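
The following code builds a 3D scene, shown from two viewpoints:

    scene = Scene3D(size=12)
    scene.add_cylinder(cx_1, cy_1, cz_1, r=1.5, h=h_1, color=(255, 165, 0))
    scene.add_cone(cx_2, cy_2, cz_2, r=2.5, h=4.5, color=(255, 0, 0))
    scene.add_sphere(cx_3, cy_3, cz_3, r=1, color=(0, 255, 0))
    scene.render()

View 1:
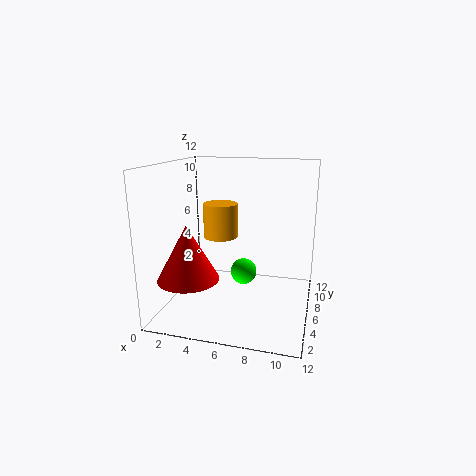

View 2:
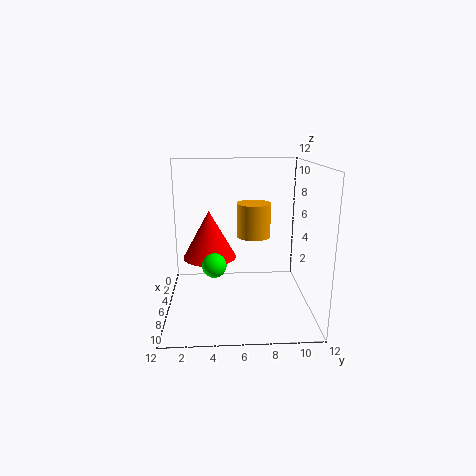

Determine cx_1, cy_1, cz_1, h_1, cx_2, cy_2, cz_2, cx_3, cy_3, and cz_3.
cx_1 = 4, cy_1 = 7.5, cz_1 = 5.5, h_1 = 3, cx_2 = 2.5, cy_2 = 3.5, cz_2 = 3, cx_3 = 7, cy_3 = 4, cz_3 = 4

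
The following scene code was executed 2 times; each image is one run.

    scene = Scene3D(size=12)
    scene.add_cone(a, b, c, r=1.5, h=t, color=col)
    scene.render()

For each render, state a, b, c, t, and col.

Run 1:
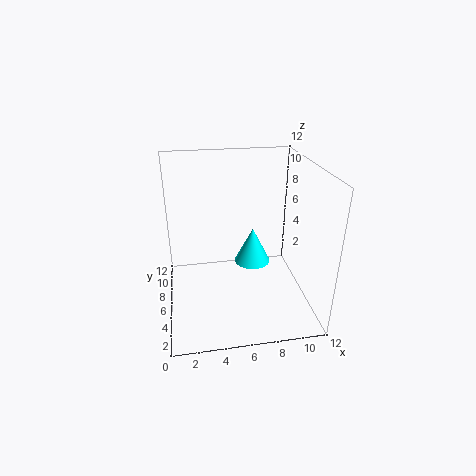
a = 7.25, b = 6, c = 3.75, t = 3, col = 'cyan'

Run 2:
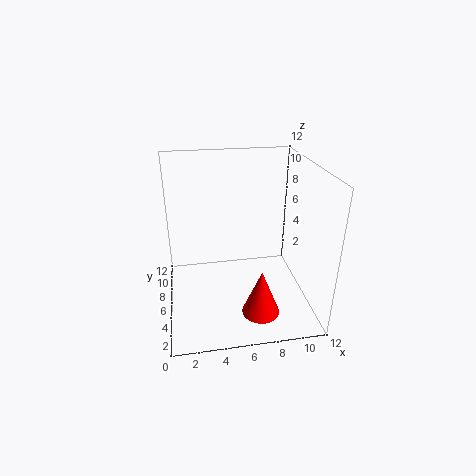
a = 7.25, b = 2.5, c = 1, t = 3.75, col = 'red'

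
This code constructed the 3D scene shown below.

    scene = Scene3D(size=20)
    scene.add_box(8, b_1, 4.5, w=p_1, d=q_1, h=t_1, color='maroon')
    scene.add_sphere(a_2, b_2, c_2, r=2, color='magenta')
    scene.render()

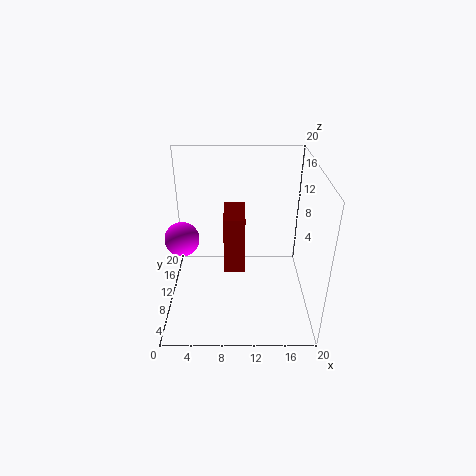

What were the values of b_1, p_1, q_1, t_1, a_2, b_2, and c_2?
b_1 = 9.5; p_1 = 3; q_1 = 6; t_1 = 8.5; a_2 = 3.5; b_2 = 4; c_2 = 13.5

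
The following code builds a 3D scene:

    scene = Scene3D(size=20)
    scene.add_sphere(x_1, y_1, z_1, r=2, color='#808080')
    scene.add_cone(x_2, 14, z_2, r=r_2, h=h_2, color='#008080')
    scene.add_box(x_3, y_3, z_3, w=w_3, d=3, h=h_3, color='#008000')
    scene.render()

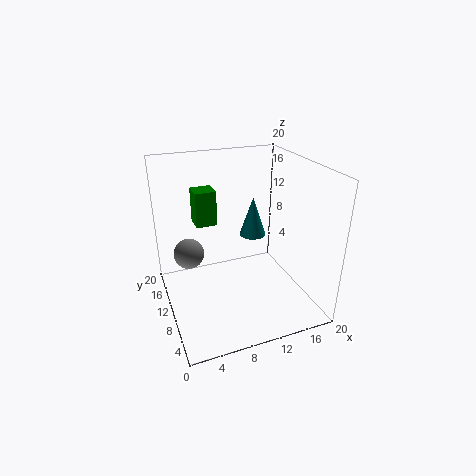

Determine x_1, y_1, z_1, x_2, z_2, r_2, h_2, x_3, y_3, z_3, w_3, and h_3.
x_1 = 3, y_1 = 10, z_1 = 9, x_2 = 14, z_2 = 8, r_2 = 2, h_2 = 6, x_3 = 5, y_3 = 13, z_3 = 11, w_3 = 3, h_3 = 5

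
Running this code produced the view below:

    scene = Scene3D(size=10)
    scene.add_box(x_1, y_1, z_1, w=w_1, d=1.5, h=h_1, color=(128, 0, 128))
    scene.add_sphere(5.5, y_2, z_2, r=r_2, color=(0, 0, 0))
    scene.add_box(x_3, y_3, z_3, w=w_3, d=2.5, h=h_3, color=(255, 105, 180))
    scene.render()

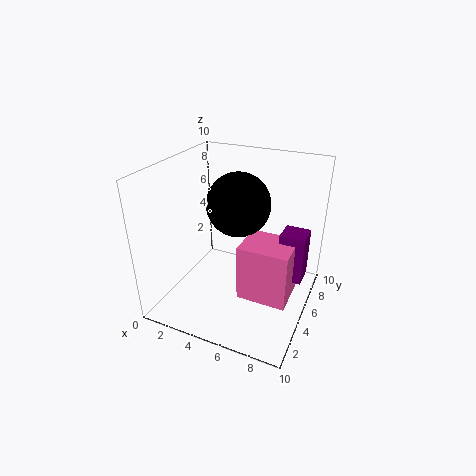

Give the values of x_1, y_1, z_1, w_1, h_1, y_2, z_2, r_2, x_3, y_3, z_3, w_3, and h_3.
x_1 = 8.5; y_1 = 3; z_1 = 4; w_1 = 1.5; h_1 = 3; y_2 = 4; z_2 = 8; r_2 = 2; x_3 = 6.5; y_3 = 1.5; z_3 = 3; w_3 = 3; h_3 = 3.5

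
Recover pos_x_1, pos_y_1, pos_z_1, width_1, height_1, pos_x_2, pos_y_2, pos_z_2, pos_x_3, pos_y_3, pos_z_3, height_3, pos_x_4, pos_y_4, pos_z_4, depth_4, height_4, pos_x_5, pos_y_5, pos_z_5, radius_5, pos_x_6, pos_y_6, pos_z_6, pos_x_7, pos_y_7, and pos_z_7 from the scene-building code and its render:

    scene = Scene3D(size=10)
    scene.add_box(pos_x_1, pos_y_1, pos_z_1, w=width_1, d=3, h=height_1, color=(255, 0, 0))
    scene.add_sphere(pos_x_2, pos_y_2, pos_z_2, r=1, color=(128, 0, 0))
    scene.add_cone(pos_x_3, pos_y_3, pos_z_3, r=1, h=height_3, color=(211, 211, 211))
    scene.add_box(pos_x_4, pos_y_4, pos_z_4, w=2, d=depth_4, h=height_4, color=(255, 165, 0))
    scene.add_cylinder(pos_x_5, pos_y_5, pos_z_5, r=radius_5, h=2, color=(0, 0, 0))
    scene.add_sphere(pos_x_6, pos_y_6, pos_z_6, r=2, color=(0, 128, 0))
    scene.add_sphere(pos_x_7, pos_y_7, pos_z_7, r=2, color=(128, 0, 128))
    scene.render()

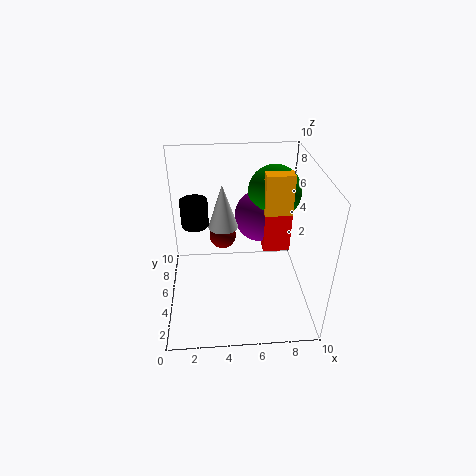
pos_x_1 = 7, pos_y_1 = 6, pos_z_1 = 3, width_1 = 2, height_1 = 3, pos_x_2 = 4, pos_y_2 = 7, pos_z_2 = 4, pos_x_3 = 4, pos_y_3 = 5, pos_z_3 = 6, height_3 = 3, pos_x_4 = 7, pos_y_4 = 6, pos_z_4 = 6, depth_4 = 1, height_4 = 3, pos_x_5 = 2, pos_y_5 = 7, pos_z_5 = 5, radius_5 = 1, pos_x_6 = 8, pos_y_6 = 8, pos_z_6 = 7, pos_x_7 = 7, pos_y_7 = 8, pos_z_7 = 5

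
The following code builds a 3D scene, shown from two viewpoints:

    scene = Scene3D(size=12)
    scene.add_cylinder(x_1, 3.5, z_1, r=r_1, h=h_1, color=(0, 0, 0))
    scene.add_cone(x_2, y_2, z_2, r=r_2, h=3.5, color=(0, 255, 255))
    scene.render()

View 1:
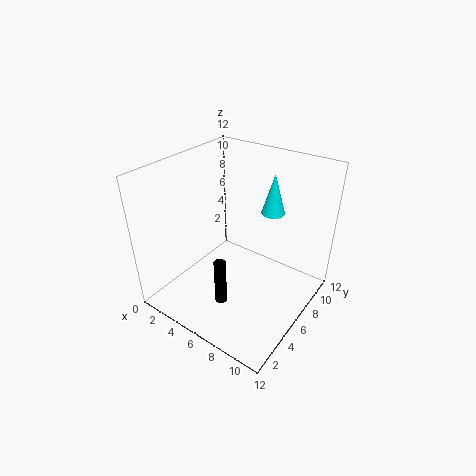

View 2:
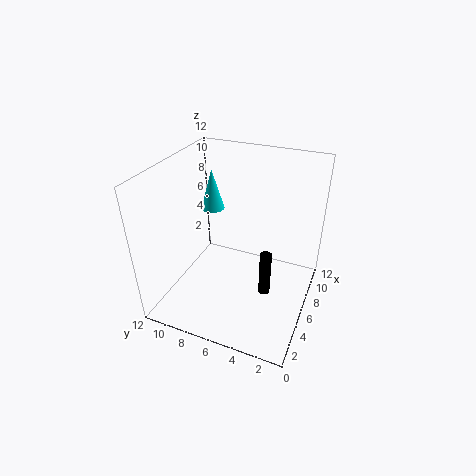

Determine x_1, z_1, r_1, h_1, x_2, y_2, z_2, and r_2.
x_1 = 6
z_1 = 1
r_1 = 0.5
h_1 = 4
x_2 = 7.5
y_2 = 9
z_2 = 7.5
r_2 = 1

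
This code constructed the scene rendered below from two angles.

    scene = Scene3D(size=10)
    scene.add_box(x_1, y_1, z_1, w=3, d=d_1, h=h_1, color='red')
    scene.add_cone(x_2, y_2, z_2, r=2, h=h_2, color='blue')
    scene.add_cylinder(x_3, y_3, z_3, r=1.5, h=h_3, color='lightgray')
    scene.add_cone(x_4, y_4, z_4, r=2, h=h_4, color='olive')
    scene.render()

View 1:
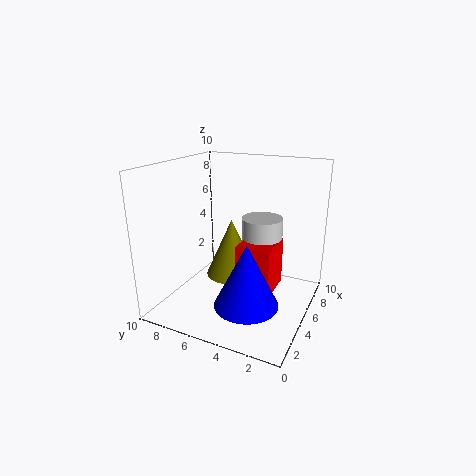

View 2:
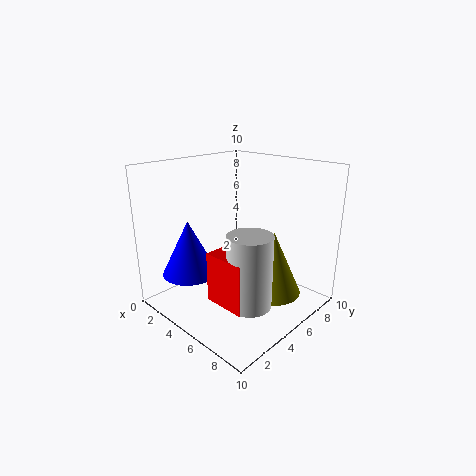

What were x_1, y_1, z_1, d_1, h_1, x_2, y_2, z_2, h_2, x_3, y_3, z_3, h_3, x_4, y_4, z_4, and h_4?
x_1 = 4.5, y_1 = 2.5, z_1 = 1, d_1 = 2.5, h_1 = 3.5, x_2 = 2, y_2 = 3, z_2 = 2, h_2 = 4, x_3 = 7, y_3 = 4, z_3 = 1, h_3 = 5, x_4 = 7, y_4 = 6.5, z_4 = 1, h_4 = 4.5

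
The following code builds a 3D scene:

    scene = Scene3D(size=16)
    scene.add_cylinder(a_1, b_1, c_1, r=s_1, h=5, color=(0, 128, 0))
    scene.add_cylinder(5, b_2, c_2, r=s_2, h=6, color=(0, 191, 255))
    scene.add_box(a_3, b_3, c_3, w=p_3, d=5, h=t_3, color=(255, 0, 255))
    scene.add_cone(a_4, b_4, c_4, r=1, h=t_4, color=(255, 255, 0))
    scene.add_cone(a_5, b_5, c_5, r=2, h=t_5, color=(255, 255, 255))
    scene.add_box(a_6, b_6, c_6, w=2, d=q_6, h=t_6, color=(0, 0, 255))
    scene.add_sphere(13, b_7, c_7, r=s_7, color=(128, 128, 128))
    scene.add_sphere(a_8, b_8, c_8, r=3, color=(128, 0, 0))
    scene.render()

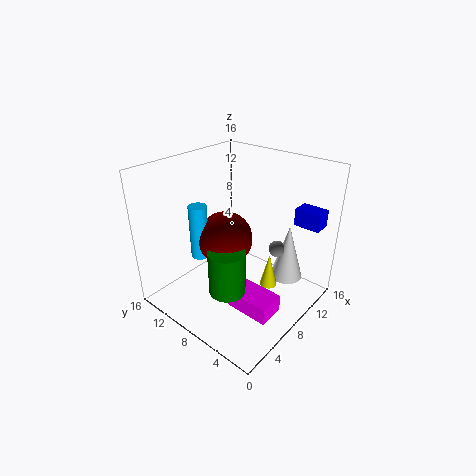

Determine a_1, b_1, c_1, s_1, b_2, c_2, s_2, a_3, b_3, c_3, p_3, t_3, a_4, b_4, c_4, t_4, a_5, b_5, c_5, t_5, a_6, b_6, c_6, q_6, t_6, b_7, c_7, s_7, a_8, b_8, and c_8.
a_1 = 5
b_1 = 7
c_1 = 3
s_1 = 2
b_2 = 11
c_2 = 6
s_2 = 1
a_3 = 5
b_3 = 2
c_3 = 1
p_3 = 3
t_3 = 2
a_4 = 10
b_4 = 5
c_4 = 2
t_4 = 4
a_5 = 14
b_5 = 5
c_5 = 1
t_5 = 7
a_6 = 13
b_6 = 1
c_6 = 9
q_6 = 3
t_6 = 2
b_7 = 6
c_7 = 5
s_7 = 1
a_8 = 7
b_8 = 9
c_8 = 8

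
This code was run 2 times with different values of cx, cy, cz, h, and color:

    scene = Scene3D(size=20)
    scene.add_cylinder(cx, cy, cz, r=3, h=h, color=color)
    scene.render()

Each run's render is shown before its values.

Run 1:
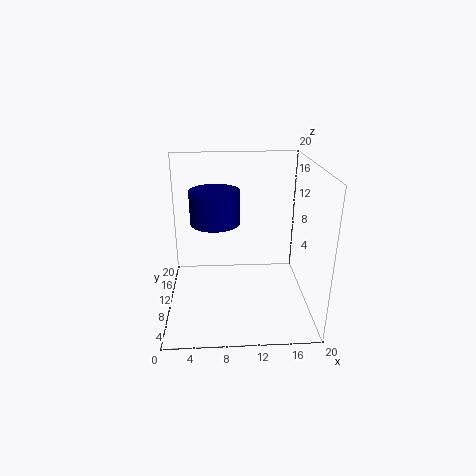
cx = 7; cy = 6; cz = 14; h = 4; color = 'navy'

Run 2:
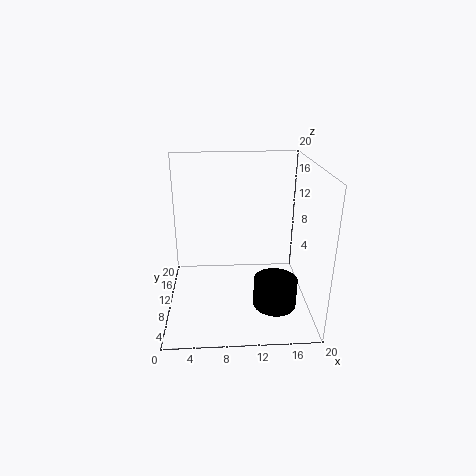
cx = 15; cy = 7; cz = 1; h = 4; color = 'black'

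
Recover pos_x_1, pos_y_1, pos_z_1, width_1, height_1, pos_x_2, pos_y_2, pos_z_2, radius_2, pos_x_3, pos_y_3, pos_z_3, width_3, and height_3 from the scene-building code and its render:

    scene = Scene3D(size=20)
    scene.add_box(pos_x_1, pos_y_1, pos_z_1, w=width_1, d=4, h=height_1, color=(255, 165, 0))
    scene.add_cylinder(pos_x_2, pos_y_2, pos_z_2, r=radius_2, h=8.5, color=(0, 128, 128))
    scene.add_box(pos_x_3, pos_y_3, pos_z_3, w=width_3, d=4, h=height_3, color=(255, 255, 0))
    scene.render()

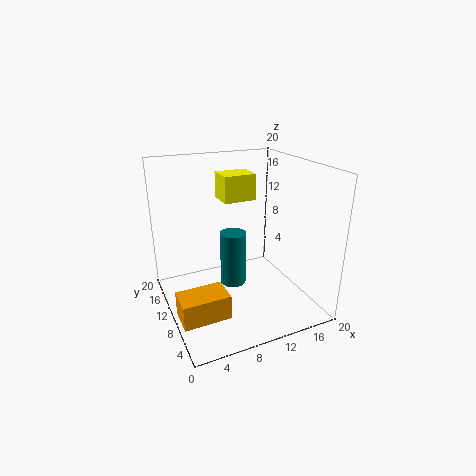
pos_x_1 = 0.5; pos_y_1 = 5.5; pos_z_1 = 0.5; width_1 = 6.5; height_1 = 3.5; pos_x_2 = 11; pos_y_2 = 14; pos_z_2 = 0.5; radius_2 = 2; pos_x_3 = 10; pos_y_3 = 14.5; pos_z_3 = 13.5; width_3 = 5; height_3 = 4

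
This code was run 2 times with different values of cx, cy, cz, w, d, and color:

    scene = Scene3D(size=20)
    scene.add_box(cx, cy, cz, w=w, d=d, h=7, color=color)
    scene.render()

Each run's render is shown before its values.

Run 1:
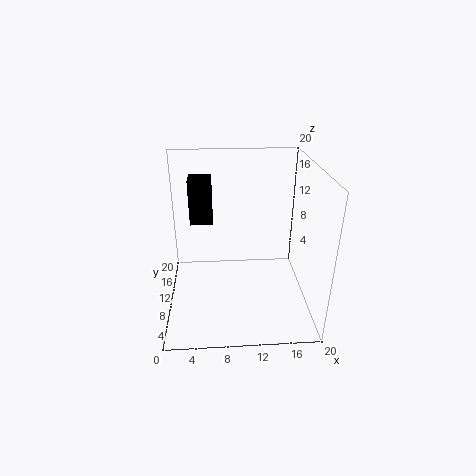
cx = 3, cy = 15.5, cz = 9.5, w = 3.5, d = 3.5, color = 'black'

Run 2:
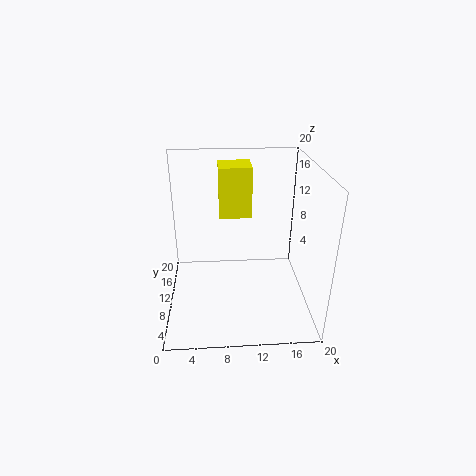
cx = 7.5, cy = 11, cz = 12.5, w = 4.5, d = 4.5, color = 'yellow'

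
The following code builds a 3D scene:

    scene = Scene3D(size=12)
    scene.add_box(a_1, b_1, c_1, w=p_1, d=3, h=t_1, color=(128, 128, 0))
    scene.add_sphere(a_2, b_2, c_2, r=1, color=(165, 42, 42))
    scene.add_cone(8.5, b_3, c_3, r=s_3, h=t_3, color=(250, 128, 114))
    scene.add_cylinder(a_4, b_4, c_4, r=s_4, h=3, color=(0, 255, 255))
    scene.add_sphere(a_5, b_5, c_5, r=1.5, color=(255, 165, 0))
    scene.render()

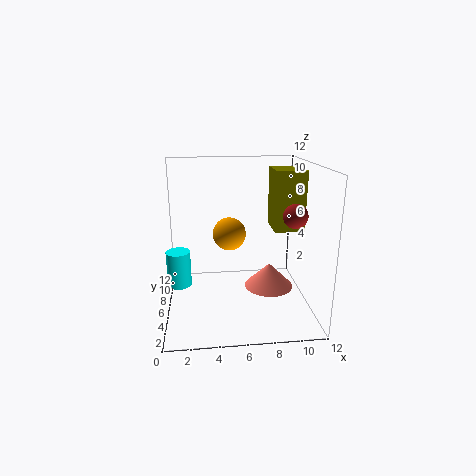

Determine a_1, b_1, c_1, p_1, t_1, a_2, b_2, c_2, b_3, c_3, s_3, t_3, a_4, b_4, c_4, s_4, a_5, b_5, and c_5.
a_1 = 9
b_1 = 5.5
c_1 = 6.5
p_1 = 2.5
t_1 = 5
a_2 = 10.5
b_2 = 5
c_2 = 8
b_3 = 5
c_3 = 2
s_3 = 2
t_3 = 2
a_4 = 1
b_4 = 6
c_4 = 2
s_4 = 1
a_5 = 5.5
b_5 = 8.5
c_5 = 5.5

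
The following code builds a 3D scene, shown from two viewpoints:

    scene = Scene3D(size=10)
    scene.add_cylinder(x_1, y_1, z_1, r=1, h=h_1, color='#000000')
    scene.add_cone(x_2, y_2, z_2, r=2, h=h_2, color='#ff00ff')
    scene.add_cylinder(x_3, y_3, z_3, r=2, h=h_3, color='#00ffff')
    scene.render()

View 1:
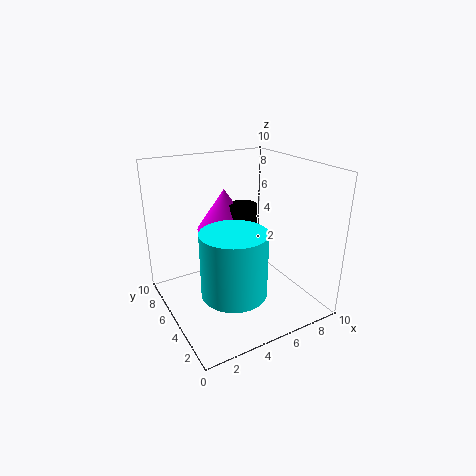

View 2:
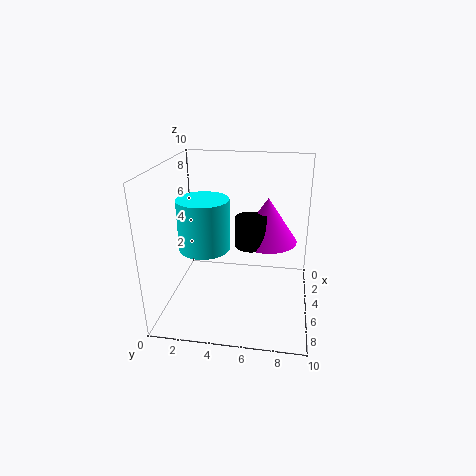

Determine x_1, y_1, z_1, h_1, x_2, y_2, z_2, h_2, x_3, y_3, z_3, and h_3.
x_1 = 6; y_1 = 6; z_1 = 5; h_1 = 2; x_2 = 5; y_2 = 7; z_2 = 5; h_2 = 3; x_3 = 3; y_3 = 2; z_3 = 3; h_3 = 4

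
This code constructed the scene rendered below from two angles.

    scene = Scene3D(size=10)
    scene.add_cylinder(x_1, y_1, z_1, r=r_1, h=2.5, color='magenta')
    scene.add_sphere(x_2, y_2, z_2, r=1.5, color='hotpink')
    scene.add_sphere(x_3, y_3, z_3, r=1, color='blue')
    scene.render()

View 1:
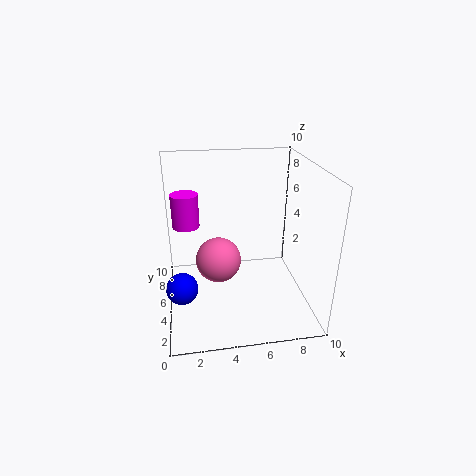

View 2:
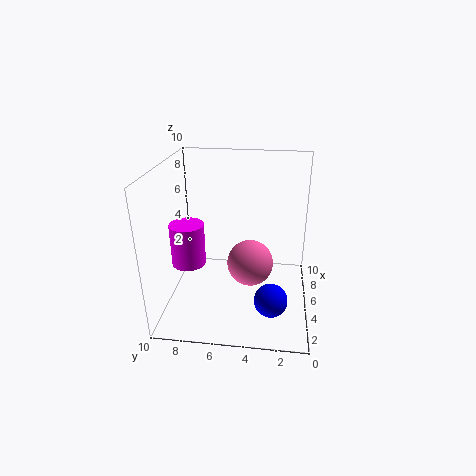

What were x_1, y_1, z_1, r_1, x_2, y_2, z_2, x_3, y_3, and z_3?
x_1 = 1.5, y_1 = 7.5, z_1 = 5, r_1 = 1, x_2 = 3.5, y_2 = 4, z_2 = 4, x_3 = 1, y_3 = 2.5, z_3 = 3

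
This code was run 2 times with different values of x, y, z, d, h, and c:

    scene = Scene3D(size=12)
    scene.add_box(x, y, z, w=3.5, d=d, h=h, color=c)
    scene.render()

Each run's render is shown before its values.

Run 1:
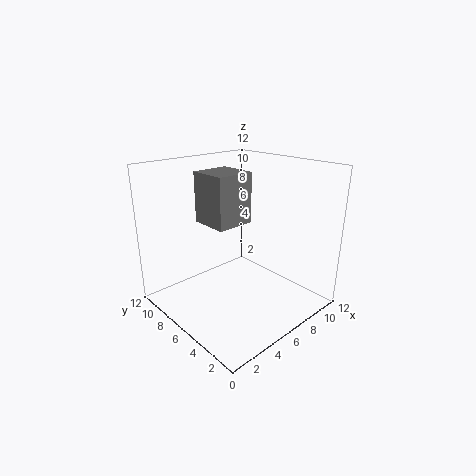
x = 5, y = 7, z = 6.5, d = 3.5, h = 4.5, c = 'gray'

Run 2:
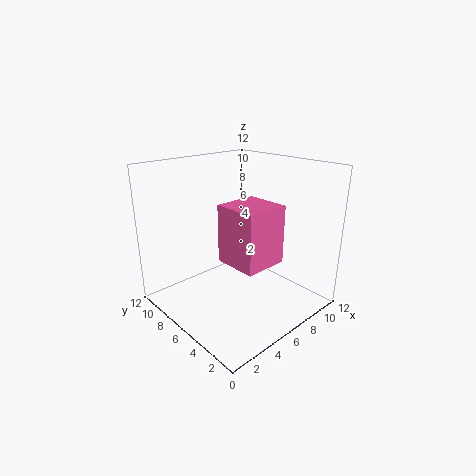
x = 3.5, y = 2, z = 5, d = 3.5, h = 4.5, c = 'hotpink'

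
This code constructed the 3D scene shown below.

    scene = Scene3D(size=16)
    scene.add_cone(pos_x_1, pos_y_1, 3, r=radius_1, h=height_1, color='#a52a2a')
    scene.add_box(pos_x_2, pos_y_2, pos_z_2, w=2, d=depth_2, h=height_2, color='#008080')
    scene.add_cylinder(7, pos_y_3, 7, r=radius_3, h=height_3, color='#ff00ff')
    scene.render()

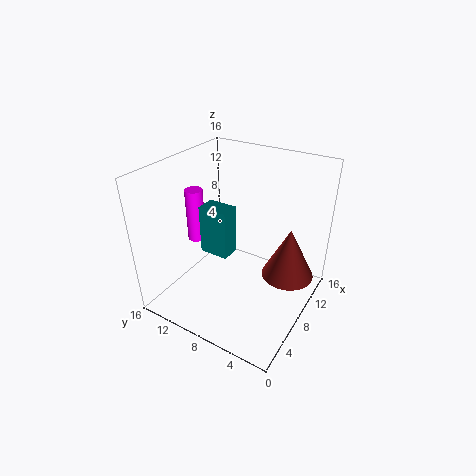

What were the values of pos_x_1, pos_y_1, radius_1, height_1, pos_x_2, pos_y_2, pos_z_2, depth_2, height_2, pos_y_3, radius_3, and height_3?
pos_x_1 = 11, pos_y_1 = 3, radius_1 = 3, height_1 = 6, pos_x_2 = 4, pos_y_2 = 7, pos_z_2 = 8, depth_2 = 3, height_2 = 5, pos_y_3 = 13, radius_3 = 1, height_3 = 6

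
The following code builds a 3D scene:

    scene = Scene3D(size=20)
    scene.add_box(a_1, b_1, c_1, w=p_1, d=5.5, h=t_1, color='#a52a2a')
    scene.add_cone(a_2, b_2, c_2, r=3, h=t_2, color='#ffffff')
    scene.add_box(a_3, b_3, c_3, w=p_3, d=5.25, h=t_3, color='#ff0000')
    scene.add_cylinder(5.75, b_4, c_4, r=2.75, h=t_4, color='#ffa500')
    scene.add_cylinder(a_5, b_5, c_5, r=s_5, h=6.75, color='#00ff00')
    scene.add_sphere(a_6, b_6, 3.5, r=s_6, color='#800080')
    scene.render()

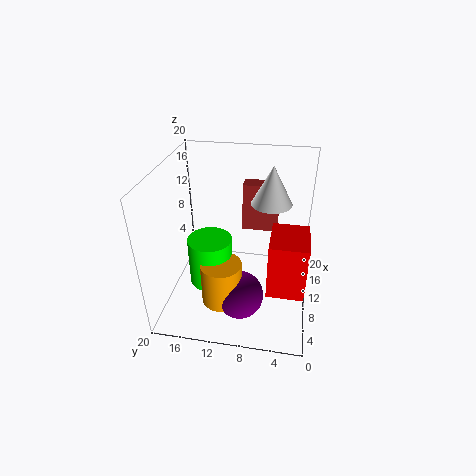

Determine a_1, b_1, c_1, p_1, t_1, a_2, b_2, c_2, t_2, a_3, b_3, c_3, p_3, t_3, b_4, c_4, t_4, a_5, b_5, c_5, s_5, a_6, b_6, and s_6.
a_1 = 16.5
b_1 = 5
c_1 = 7.5
p_1 = 2.5
t_1 = 7.5
a_2 = 15.25
b_2 = 6
c_2 = 13
t_2 = 5.75
a_3 = 6.75
b_3 = 0.25
c_3 = 2.75
p_3 = 6.5
t_3 = 8.25
b_4 = 11.5
c_4 = 2.5
t_4 = 6
a_5 = 8
b_5 = 13.5
c_5 = 4
s_5 = 3
a_6 = 5.75
b_6 = 9
s_6 = 3.25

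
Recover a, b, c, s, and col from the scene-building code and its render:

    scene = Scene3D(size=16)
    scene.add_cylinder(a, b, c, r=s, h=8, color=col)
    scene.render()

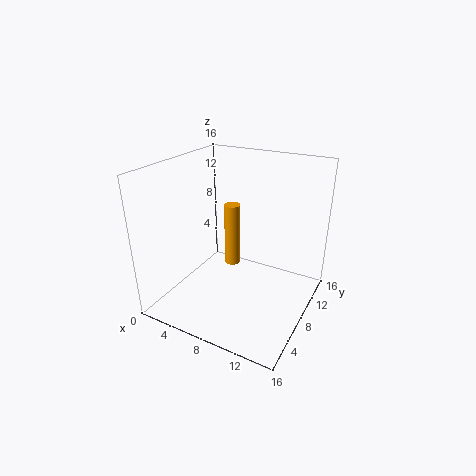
a = 5, b = 12, c = 2, s = 1, col = 'orange'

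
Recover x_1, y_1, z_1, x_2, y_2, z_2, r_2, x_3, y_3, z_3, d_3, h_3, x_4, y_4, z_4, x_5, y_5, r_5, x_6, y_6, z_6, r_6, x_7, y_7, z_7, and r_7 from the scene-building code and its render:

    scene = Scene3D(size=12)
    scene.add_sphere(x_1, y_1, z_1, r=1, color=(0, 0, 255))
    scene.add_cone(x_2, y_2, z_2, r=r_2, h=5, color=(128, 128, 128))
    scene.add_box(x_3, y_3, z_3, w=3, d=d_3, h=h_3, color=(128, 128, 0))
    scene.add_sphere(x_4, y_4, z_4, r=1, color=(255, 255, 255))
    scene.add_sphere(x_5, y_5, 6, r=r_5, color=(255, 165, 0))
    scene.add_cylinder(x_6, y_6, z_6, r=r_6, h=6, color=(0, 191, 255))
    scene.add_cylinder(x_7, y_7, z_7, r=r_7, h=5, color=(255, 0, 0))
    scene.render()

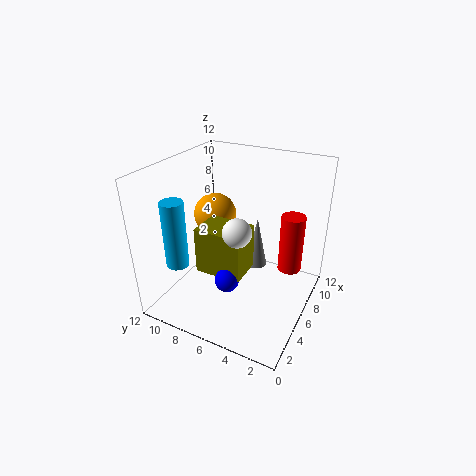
x_1 = 4, y_1 = 6, z_1 = 3, x_2 = 10, y_2 = 6, z_2 = 1, r_2 = 1, x_3 = 4, y_3 = 5, z_3 = 3, d_3 = 4, h_3 = 4, x_4 = 2, y_4 = 4, z_4 = 9, x_5 = 9, y_5 = 10, r_5 = 2, x_6 = 4, y_6 = 11, z_6 = 3, r_6 = 1, x_7 = 8, y_7 = 2, z_7 = 3, r_7 = 1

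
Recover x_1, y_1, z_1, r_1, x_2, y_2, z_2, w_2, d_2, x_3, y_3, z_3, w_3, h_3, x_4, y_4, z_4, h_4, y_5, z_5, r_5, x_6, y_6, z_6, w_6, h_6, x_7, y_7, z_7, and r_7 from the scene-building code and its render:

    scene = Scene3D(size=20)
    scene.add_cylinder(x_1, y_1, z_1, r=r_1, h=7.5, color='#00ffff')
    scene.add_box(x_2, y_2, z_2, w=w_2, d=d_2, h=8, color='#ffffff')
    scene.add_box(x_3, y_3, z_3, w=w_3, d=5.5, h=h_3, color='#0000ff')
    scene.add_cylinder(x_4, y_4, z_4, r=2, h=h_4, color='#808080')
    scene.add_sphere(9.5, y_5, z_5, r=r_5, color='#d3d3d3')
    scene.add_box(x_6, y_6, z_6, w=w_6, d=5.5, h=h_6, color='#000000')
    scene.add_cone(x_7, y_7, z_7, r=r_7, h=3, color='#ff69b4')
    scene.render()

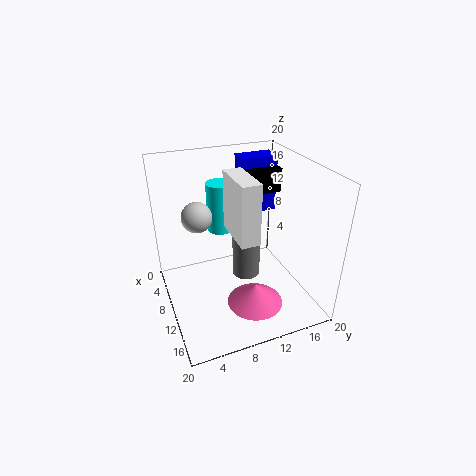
x_1 = 4; y_1 = 9.5; z_1 = 8.5; r_1 = 2; x_2 = 8.5; y_2 = 8.5; z_2 = 11.5; w_2 = 6.5; d_2 = 2.5; x_3 = 2.5; y_3 = 12.5; z_3 = 11; w_3 = 3; h_3 = 8.5; x_4 = 9.5; y_4 = 11.5; z_4 = 3.5; h_4 = 10; y_5 = 4.5; z_5 = 14; r_5 = 2; x_6 = 4.5; y_6 = 12.5; z_6 = 14.5; w_6 = 2.5; h_6 = 3.5; x_7 = 13; y_7 = 11.5; z_7 = 0.5; r_7 = 4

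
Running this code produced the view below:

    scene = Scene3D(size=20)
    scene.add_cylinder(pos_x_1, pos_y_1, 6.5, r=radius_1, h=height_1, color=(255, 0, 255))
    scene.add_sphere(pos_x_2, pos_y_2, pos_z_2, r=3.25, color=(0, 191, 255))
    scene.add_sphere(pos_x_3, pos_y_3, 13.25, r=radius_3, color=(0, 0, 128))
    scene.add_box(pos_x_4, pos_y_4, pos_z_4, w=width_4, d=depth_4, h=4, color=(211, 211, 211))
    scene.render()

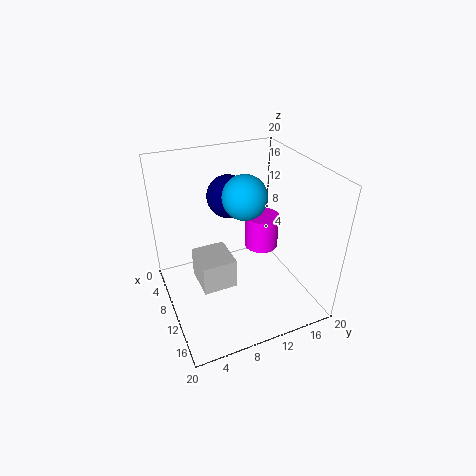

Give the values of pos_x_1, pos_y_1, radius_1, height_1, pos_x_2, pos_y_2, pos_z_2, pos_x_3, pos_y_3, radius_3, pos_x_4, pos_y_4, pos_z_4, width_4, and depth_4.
pos_x_1 = 8; pos_y_1 = 14.75; radius_1 = 2.5; height_1 = 5; pos_x_2 = 7.25; pos_y_2 = 12.25; pos_z_2 = 14.5; pos_x_3 = 3.5; pos_y_3 = 11.25; radius_3 = 3.25; pos_x_4 = 9.25; pos_y_4 = 3.5; pos_z_4 = 5.5; width_4 = 5; depth_4 = 4.5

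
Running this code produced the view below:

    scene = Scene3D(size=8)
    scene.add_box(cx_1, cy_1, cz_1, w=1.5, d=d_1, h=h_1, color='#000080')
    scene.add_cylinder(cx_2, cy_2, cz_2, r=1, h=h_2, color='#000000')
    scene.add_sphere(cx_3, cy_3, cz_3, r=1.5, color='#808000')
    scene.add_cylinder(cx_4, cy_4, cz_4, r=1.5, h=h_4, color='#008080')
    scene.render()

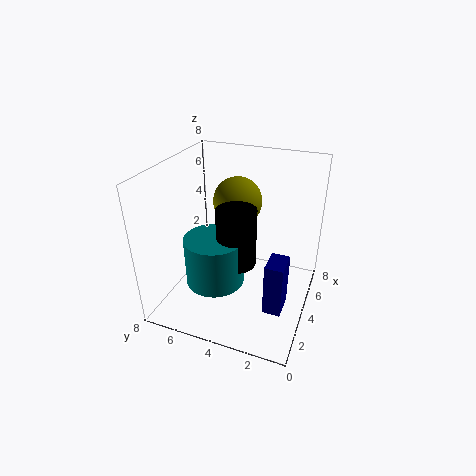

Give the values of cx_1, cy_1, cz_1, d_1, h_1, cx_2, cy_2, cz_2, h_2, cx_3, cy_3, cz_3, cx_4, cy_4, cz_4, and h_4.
cx_1 = 2.5; cy_1 = 1; cz_1 = 0.5; d_1 = 1; h_1 = 3; cx_2 = 2.5; cy_2 = 3.5; cz_2 = 3.5; h_2 = 3; cx_3 = 6.5; cy_3 = 5; cz_3 = 5; cx_4 = 2; cy_4 = 4.5; cz_4 = 2.5; h_4 = 2.5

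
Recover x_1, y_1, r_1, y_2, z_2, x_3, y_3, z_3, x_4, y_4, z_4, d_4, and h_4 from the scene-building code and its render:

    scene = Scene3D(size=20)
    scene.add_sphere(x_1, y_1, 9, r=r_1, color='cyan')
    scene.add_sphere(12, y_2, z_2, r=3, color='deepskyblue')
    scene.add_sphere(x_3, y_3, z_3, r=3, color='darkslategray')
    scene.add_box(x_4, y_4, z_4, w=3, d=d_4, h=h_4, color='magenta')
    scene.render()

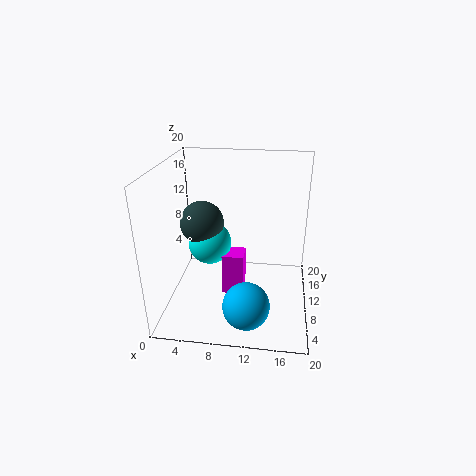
x_1 = 6
y_1 = 10
r_1 = 3
y_2 = 3
z_2 = 4
x_3 = 5
y_3 = 10
z_3 = 12
x_4 = 8
y_4 = 8
z_4 = 2
d_4 = 3
h_4 = 6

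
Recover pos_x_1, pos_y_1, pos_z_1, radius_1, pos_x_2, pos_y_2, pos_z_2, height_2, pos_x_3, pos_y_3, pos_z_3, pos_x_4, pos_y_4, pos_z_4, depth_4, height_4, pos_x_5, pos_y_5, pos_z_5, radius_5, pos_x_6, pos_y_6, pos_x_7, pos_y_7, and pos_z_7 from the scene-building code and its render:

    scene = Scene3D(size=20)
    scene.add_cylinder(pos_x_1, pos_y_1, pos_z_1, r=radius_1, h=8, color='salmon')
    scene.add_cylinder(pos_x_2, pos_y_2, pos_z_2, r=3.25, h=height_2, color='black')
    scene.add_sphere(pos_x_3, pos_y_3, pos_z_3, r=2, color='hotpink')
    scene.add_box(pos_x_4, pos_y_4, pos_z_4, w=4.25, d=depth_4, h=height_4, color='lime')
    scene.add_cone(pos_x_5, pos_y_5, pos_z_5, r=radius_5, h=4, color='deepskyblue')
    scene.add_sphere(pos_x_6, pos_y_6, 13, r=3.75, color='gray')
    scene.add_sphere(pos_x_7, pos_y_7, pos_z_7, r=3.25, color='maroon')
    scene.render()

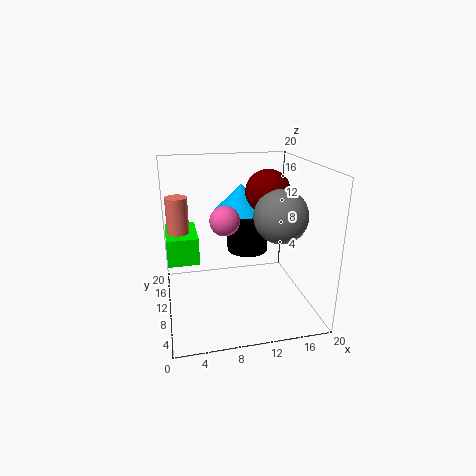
pos_x_1 = 2, pos_y_1 = 12, pos_z_1 = 7.75, radius_1 = 1.5, pos_x_2 = 13, pos_y_2 = 16.25, pos_z_2 = 5.25, height_2 = 4.25, pos_x_3 = 8, pos_y_3 = 9, pos_z_3 = 13, pos_x_4 = 0.25, pos_y_4 = 9, pos_z_4 = 7, depth_4 = 6.75, height_4 = 3.75, pos_x_5 = 11.5, pos_y_5 = 14.5, pos_z_5 = 12.5, radius_5 = 4, pos_x_6 = 15.75, pos_y_6 = 9, pos_x_7 = 15, pos_y_7 = 12.75, pos_z_7 = 15.5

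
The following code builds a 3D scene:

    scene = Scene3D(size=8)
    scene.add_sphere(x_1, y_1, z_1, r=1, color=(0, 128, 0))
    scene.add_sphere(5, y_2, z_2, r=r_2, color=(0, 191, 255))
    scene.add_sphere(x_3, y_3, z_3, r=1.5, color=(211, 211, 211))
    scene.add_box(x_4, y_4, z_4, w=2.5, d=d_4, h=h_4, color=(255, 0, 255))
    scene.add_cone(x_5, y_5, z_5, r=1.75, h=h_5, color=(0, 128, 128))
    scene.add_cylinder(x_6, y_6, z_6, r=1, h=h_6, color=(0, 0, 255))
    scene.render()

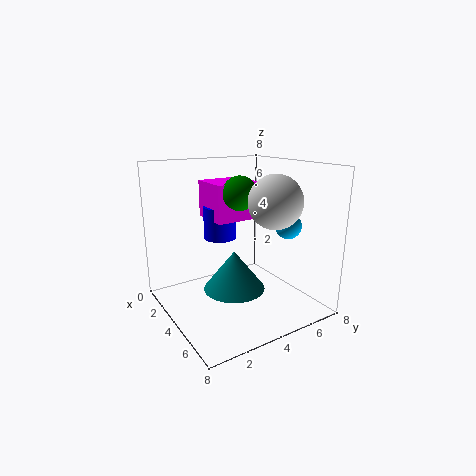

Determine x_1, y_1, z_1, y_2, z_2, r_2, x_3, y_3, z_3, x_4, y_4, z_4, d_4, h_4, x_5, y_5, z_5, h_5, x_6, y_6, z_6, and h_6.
x_1 = 3, y_1 = 4.75, z_1 = 6.25, y_2 = 6.75, z_2 = 4.5, r_2 = 0.75, x_3 = 5, y_3 = 5.75, z_3 = 6, x_4 = 0.25, y_4 = 3.5, z_4 = 4.5, d_4 = 2.75, h_4 = 2.25, x_5 = 4, y_5 = 3.75, z_5 = 1, h_5 = 2.25, x_6 = 1.5, y_6 = 4.25, z_6 = 3.25, h_6 = 2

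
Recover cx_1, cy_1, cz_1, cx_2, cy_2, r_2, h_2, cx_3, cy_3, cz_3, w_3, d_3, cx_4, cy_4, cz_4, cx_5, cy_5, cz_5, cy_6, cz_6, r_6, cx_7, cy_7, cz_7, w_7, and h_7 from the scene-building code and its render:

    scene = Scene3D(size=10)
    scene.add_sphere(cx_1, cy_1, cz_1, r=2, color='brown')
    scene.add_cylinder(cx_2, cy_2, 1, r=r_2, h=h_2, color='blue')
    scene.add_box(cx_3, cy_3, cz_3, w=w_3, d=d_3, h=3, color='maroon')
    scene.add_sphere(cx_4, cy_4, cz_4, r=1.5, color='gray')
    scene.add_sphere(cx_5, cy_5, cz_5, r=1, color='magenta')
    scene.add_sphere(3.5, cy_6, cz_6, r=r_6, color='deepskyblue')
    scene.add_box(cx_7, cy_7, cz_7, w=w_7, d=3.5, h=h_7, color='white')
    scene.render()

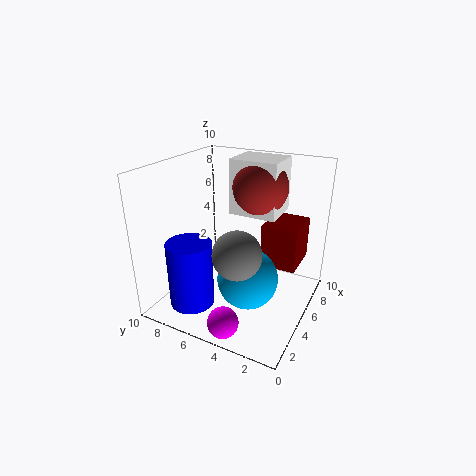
cx_1 = 7.5; cy_1 = 4.5; cz_1 = 8; cx_2 = 2; cy_2 = 7; r_2 = 1.5; h_2 = 4.5; cx_3 = 5.5; cy_3 = 1; cz_3 = 3; w_3 = 3; d_3 = 2.5; cx_4 = 2; cy_4 = 3.5; cz_4 = 5.5; cx_5 = 1; cy_5 = 4; cz_5 = 1; cy_6 = 3.5; cz_6 = 3; r_6 = 2; cx_7 = 6.5; cy_7 = 3; cz_7 = 6; w_7 = 3; h_7 = 4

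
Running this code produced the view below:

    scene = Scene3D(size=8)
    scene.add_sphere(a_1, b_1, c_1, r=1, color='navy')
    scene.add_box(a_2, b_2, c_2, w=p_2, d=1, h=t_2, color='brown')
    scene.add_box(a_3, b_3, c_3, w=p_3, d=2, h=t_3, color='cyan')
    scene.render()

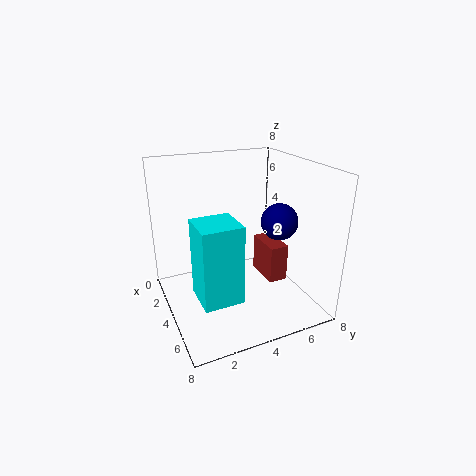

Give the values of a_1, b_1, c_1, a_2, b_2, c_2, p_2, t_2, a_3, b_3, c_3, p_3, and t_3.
a_1 = 5
b_1 = 6
c_1 = 5
a_2 = 4
b_2 = 5
c_2 = 2
p_2 = 2
t_2 = 2
a_3 = 5
b_3 = 1
c_3 = 2
p_3 = 2
t_3 = 4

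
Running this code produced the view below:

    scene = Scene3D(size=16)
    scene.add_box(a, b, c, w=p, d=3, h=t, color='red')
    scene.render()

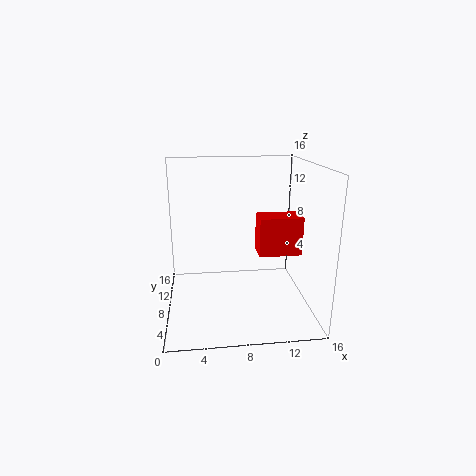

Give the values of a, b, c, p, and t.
a = 10.5; b = 8; c = 5.5; p = 5; t = 4.5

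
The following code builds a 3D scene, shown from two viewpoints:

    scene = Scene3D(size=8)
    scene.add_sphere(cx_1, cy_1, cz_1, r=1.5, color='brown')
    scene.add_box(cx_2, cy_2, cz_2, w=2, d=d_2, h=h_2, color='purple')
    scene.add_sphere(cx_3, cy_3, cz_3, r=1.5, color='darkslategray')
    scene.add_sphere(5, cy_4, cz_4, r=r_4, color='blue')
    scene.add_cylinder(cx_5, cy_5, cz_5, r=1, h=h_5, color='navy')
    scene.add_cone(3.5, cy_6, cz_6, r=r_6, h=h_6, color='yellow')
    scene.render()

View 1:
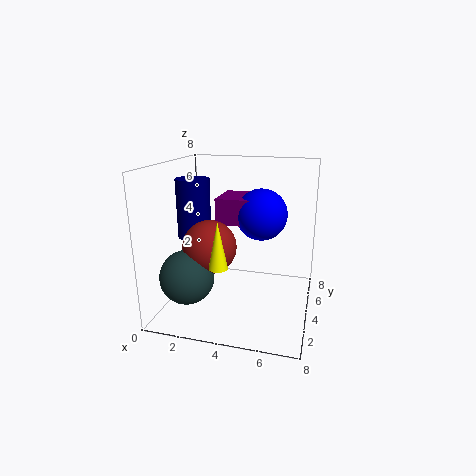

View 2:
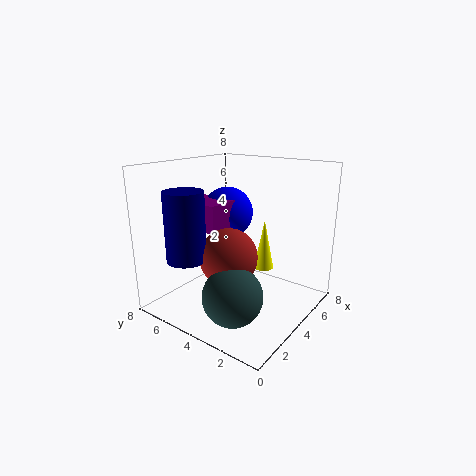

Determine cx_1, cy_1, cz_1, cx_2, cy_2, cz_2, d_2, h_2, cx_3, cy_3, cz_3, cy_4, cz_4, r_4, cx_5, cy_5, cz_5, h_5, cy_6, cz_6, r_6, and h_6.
cx_1 = 2.5, cy_1 = 3.5, cz_1 = 3.5, cx_2 = 2.5, cy_2 = 4.5, cz_2 = 4.5, d_2 = 2.5, h_2 = 1.5, cx_3 = 1.5, cy_3 = 2.5, cz_3 = 2, cy_4 = 5.5, cz_4 = 5, r_4 = 1.5, cx_5 = 1, cy_5 = 5, cz_5 = 3.5, h_5 = 3.5, cy_6 = 2, cz_6 = 3, r_6 = 0.5, h_6 = 2.5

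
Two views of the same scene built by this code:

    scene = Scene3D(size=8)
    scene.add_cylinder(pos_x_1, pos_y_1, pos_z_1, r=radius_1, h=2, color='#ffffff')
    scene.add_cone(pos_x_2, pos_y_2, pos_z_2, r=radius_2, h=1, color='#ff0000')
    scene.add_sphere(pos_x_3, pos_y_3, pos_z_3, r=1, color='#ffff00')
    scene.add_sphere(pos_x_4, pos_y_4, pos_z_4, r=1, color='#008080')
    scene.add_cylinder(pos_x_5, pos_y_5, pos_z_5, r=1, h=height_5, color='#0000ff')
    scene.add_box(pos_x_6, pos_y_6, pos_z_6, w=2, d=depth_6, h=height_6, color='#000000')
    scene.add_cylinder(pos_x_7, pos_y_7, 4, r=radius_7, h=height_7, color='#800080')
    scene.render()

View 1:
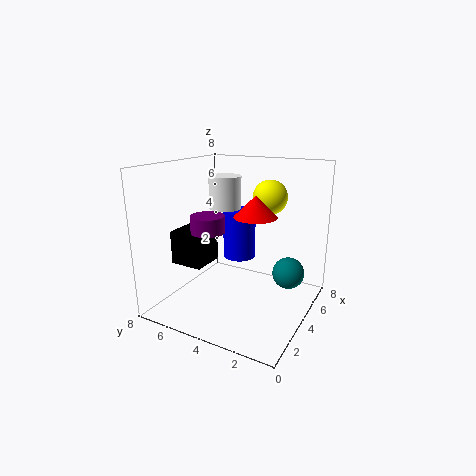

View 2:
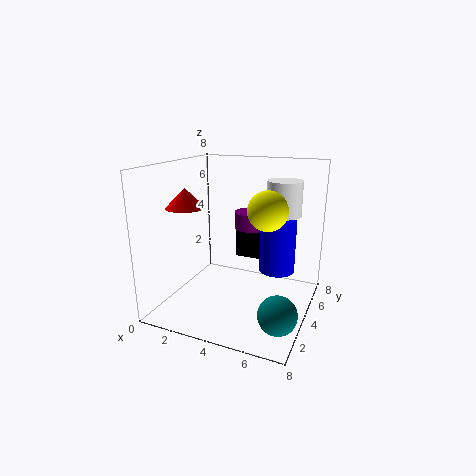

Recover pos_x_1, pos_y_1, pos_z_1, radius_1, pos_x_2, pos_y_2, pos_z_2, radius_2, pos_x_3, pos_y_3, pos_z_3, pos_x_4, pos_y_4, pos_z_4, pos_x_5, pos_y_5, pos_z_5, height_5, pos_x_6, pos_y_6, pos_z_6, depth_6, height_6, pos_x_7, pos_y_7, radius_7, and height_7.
pos_x_1 = 6, pos_y_1 = 6, pos_z_1 = 5, radius_1 = 1, pos_x_2 = 2, pos_y_2 = 2, pos_z_2 = 6, radius_2 = 1, pos_x_3 = 6, pos_y_3 = 3, pos_z_3 = 6, pos_x_4 = 7, pos_y_4 = 2, pos_z_4 = 1, pos_x_5 = 6, pos_y_5 = 5, pos_z_5 = 2, height_5 = 3, pos_x_6 = 3, pos_y_6 = 6, pos_z_6 = 2, depth_6 = 2, height_6 = 2, pos_x_7 = 4, pos_y_7 = 6, radius_7 = 1, height_7 = 1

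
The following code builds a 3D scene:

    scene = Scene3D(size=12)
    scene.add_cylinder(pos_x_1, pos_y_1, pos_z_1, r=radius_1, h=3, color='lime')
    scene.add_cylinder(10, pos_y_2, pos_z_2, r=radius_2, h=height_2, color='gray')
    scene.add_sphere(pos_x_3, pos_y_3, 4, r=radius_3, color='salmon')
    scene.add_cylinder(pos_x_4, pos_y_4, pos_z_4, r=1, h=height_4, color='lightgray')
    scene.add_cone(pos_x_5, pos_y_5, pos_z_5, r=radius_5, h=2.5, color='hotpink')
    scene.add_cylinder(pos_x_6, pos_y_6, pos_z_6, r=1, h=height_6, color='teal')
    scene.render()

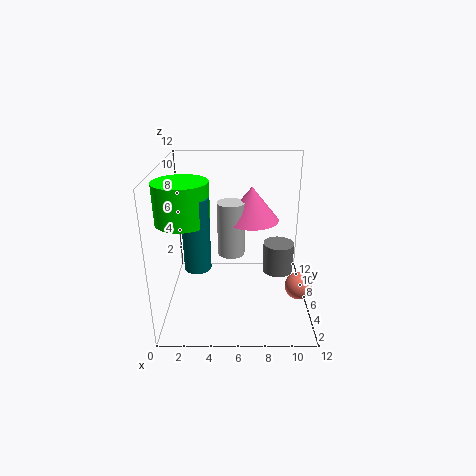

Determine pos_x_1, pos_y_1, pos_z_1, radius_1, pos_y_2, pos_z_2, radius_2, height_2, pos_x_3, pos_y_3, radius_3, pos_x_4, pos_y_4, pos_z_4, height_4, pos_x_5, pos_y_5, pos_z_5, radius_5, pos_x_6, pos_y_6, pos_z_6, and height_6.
pos_x_1 = 2; pos_y_1 = 3.5; pos_z_1 = 8.5; radius_1 = 2; pos_y_2 = 10; pos_z_2 = 0.5; radius_2 = 1.5; height_2 = 3; pos_x_3 = 10.5; pos_y_3 = 2; radius_3 = 1; pos_x_4 = 5.5; pos_y_4 = 3.5; pos_z_4 = 6; height_4 = 4; pos_x_5 = 7; pos_y_5 = 4; pos_z_5 = 8.5; radius_5 = 2; pos_x_6 = 3; pos_y_6 = 3; pos_z_6 = 5; height_6 = 5.5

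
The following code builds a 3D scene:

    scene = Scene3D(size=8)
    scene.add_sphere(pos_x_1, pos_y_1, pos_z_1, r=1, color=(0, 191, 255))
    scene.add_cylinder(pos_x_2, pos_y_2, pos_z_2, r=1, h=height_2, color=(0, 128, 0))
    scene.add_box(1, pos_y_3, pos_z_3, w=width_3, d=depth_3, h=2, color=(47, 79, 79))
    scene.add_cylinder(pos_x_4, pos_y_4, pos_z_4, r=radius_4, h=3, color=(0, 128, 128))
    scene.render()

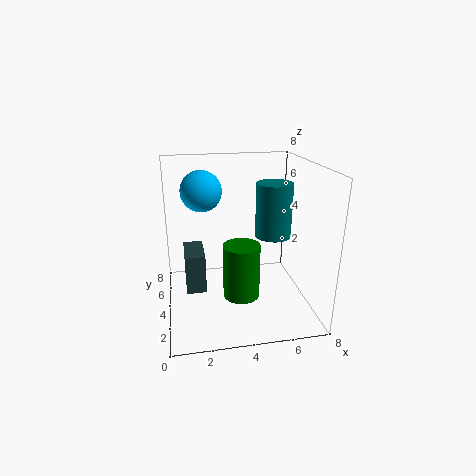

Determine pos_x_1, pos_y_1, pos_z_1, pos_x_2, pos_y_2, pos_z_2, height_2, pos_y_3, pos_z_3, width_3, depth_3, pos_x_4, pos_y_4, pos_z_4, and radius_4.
pos_x_1 = 2, pos_y_1 = 3, pos_z_1 = 7, pos_x_2 = 4, pos_y_2 = 3, pos_z_2 = 1, height_2 = 3, pos_y_3 = 2, pos_z_3 = 2, width_3 = 1, depth_3 = 2, pos_x_4 = 6, pos_y_4 = 4, pos_z_4 = 4, radius_4 = 1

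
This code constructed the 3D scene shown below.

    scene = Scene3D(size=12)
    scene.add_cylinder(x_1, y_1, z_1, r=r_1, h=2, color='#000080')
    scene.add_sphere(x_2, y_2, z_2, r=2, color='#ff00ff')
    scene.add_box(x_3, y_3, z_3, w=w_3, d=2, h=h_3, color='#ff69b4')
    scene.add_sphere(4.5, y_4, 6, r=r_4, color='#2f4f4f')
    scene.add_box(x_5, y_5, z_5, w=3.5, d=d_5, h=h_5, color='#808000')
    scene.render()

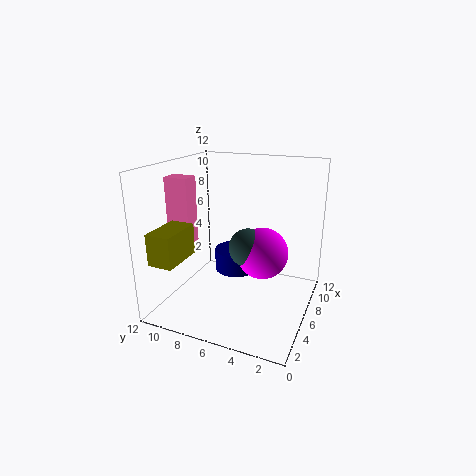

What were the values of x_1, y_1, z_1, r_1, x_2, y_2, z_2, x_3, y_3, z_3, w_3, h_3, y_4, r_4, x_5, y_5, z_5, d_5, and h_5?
x_1 = 9, y_1 = 7.5, z_1 = 1.5, r_1 = 2, x_2 = 5, y_2 = 3.5, z_2 = 5.5, x_3 = 4, y_3 = 9.5, z_3 = 5.5, w_3 = 1.5, h_3 = 5.5, y_4 = 4.5, r_4 = 1.5, x_5 = 0.5, y_5 = 9, z_5 = 5, d_5 = 2, h_5 = 2.5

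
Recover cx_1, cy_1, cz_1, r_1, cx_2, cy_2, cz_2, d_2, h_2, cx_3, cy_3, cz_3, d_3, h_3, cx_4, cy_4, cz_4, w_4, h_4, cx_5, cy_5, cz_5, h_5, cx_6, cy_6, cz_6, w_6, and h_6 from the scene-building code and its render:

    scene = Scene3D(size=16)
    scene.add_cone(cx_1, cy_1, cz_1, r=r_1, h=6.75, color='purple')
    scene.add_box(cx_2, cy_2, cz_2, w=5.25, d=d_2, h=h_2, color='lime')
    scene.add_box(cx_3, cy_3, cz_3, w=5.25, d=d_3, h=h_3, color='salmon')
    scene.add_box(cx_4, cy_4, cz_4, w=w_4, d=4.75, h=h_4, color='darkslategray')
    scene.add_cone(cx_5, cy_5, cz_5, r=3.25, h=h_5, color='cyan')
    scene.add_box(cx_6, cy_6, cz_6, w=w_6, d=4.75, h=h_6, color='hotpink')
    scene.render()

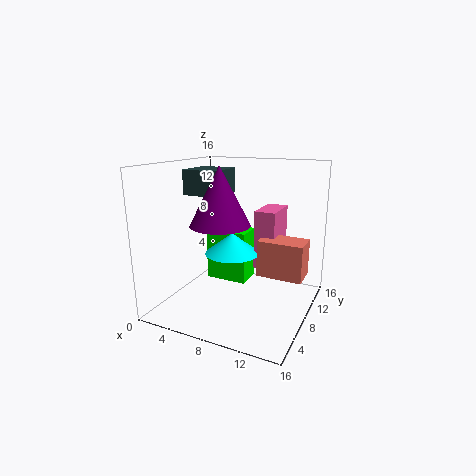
cx_1 = 5.5, cy_1 = 8.5, cz_1 = 9, r_1 = 3.5, cx_2 = 2.25, cy_2 = 10.75, cz_2 = 1, d_2 = 3.25, h_2 = 6.5, cx_3 = 9.75, cy_3 = 9.25, cz_3 = 3.25, d_3 = 3.25, h_3 = 4.25, cx_4 = 0.25, cy_4 = 9, cz_4 = 12, w_4 = 4.5, h_4 = 3, cx_5 = 6.25, cy_5 = 10, cz_5 = 5.25, h_5 = 2.5, cx_6 = 8.75, cy_6 = 10.75, cz_6 = 3.5, w_6 = 2.5, h_6 = 7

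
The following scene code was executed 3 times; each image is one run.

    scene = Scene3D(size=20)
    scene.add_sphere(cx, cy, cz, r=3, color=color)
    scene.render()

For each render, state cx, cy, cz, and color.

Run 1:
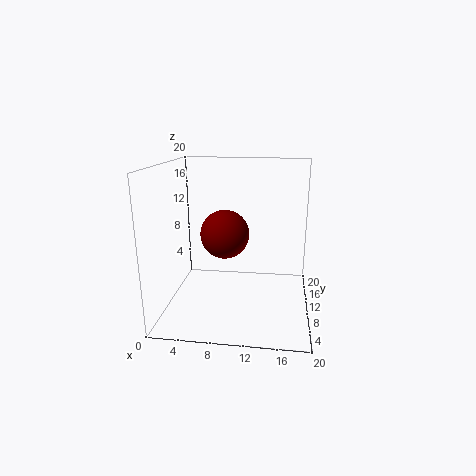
cx = 9
cy = 5.5
cz = 12
color = 'maroon'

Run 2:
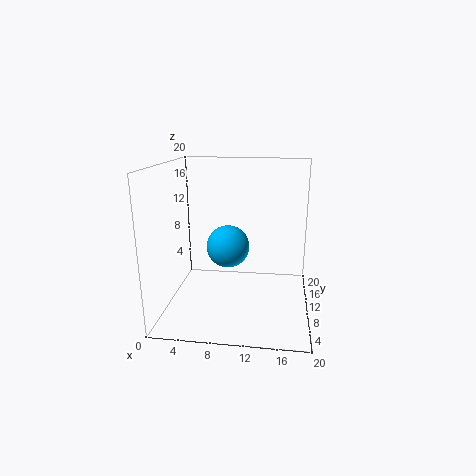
cx = 8.5
cy = 10.5
cz = 8.5
color = 'deepskyblue'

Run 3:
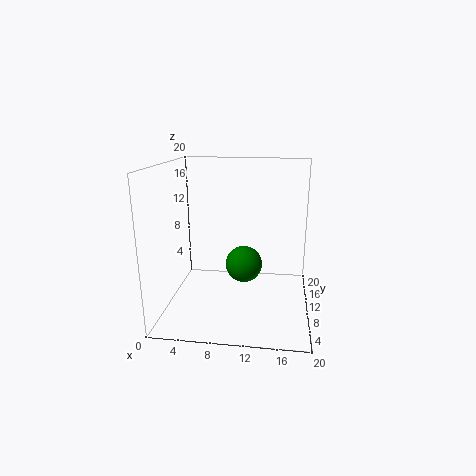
cx = 10
cy = 17
cz = 3
color = 'green'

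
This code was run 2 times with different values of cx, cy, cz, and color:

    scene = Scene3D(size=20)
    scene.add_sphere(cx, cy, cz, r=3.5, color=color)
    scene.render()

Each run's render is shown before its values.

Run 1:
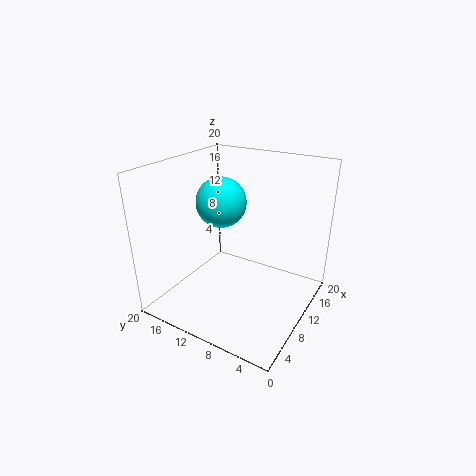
cx = 10.5; cy = 13; cz = 14.5; color = 'cyan'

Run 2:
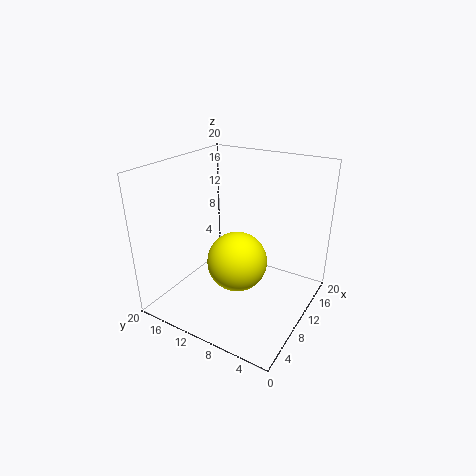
cx = 4; cy = 6.5; cz = 10.5; color = 'yellow'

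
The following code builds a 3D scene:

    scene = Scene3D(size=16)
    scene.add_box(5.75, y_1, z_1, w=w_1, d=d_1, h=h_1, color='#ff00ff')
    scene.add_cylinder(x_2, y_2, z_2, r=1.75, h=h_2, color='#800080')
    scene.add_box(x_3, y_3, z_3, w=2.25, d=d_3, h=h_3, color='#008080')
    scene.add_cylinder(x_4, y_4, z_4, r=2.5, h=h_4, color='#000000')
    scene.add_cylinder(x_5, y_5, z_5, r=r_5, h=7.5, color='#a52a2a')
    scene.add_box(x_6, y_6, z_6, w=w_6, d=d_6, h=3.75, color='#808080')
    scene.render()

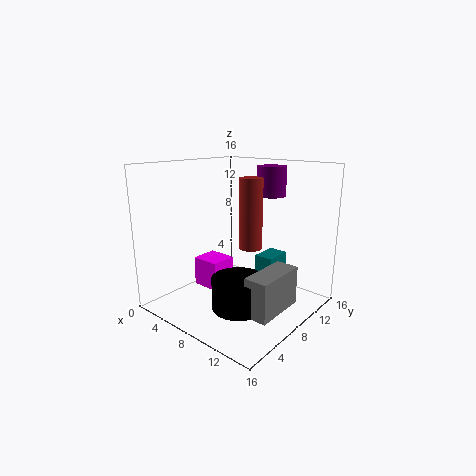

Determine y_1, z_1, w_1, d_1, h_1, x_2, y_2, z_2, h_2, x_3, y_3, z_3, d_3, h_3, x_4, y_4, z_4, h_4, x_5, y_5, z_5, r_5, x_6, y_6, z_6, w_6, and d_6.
y_1 = 3.5, z_1 = 3.5, w_1 = 3, d_1 = 2.75, h_1 = 3, x_2 = 8.5, y_2 = 13.5, z_2 = 12, h_2 = 3.5, x_3 = 8.75, y_3 = 10.25, z_3 = 2.5, d_3 = 3.25, h_3 = 3, x_4 = 12.25, y_4 = 3, z_4 = 3.25, h_4 = 3, x_5 = 9.75, y_5 = 8, z_5 = 7.25, r_5 = 1.25, x_6 = 13.75, y_6 = 2, z_6 = 3.25, w_6 = 2.25, d_6 = 5.25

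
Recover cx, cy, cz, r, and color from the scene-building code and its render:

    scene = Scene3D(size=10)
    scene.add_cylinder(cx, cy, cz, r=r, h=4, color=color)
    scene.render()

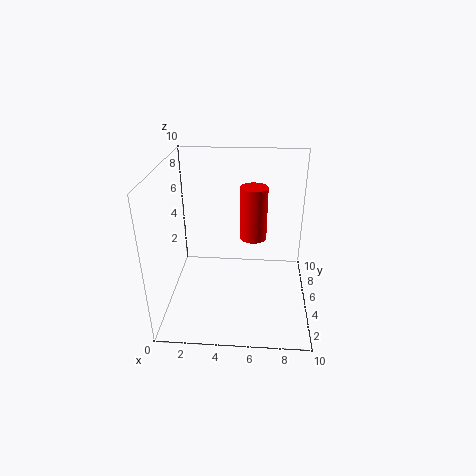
cx = 6; cy = 7; cz = 4; r = 1; color = 'red'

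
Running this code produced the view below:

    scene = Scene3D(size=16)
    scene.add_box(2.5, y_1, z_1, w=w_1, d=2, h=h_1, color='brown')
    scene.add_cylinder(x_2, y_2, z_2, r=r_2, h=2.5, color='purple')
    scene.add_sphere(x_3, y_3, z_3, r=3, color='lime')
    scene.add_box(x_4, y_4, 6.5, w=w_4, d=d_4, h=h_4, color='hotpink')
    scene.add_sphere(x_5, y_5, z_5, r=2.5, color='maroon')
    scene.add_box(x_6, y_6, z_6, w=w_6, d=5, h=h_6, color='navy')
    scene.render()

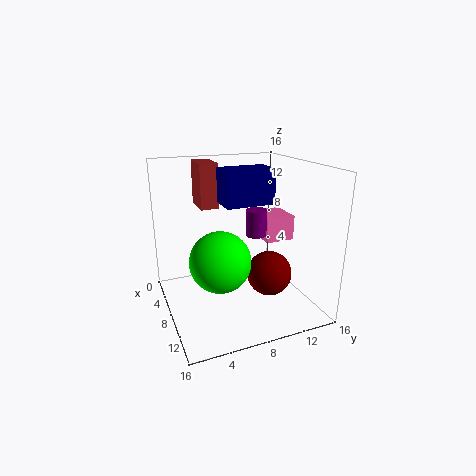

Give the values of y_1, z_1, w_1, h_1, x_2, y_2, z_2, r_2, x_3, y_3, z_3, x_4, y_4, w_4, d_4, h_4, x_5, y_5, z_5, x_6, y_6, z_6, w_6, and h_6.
y_1 = 4.5
z_1 = 11
w_1 = 3.5
h_1 = 5
x_2 = 12.5
y_2 = 8
z_2 = 10
r_2 = 1
x_3 = 12
y_3 = 4.5
z_3 = 7.5
x_4 = 3.5
y_4 = 12
w_4 = 4
d_4 = 3.5
h_4 = 3
x_5 = 10
y_5 = 11
z_5 = 4
x_6 = 8.5
y_6 = 5.5
z_6 = 12.5
w_6 = 3
h_6 = 3.5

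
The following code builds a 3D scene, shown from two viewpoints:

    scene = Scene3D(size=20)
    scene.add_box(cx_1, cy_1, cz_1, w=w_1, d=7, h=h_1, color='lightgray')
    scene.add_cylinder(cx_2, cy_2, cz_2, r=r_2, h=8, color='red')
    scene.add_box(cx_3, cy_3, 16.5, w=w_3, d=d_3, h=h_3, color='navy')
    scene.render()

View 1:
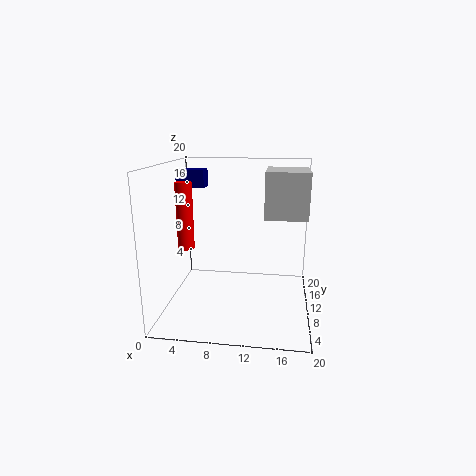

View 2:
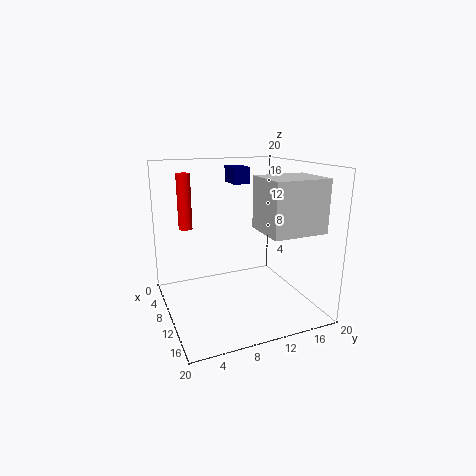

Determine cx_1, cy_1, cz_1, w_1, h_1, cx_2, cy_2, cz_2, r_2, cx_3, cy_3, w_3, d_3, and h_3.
cx_1 = 13.5; cy_1 = 10.5; cz_1 = 12.5; w_1 = 6; h_1 = 6.5; cx_2 = 4.5; cy_2 = 4; cz_2 = 10.5; r_2 = 1; cx_3 = 1; cy_3 = 11.5; w_3 = 4; d_3 = 2.5; h_3 = 2.5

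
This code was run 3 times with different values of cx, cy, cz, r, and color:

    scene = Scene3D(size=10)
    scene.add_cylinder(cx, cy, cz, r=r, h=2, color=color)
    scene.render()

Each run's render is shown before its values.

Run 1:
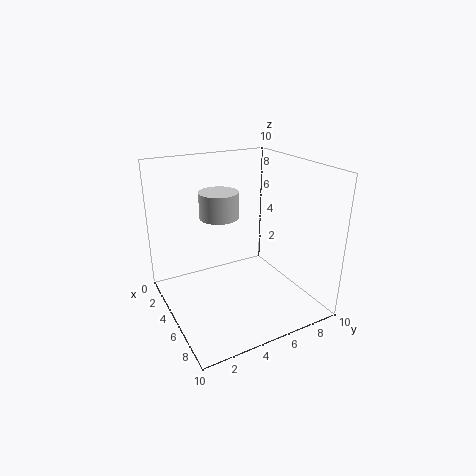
cx = 2, cy = 5, cz = 5.5, r = 1.5, color = 'lightgray'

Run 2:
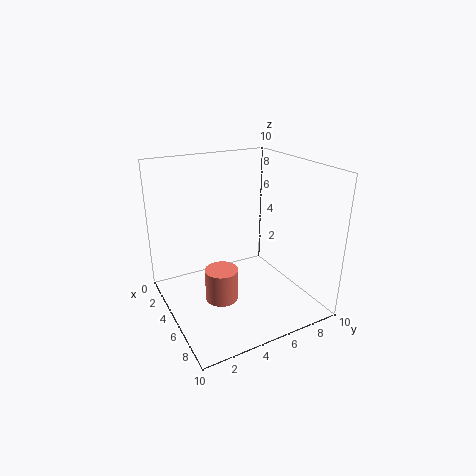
cx = 7.5, cy = 2.5, cz = 2.5, r = 1, color = 'salmon'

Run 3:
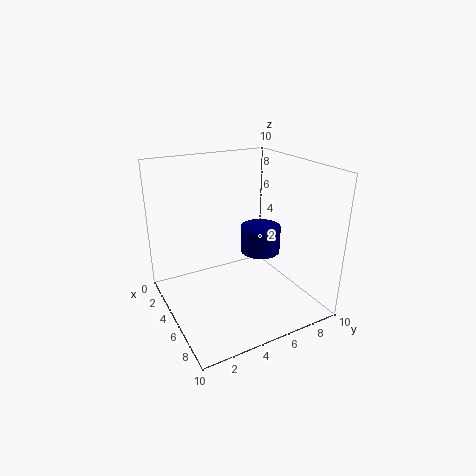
cx = 4, cy = 7.5, cz = 3, r = 1.5, color = 'navy'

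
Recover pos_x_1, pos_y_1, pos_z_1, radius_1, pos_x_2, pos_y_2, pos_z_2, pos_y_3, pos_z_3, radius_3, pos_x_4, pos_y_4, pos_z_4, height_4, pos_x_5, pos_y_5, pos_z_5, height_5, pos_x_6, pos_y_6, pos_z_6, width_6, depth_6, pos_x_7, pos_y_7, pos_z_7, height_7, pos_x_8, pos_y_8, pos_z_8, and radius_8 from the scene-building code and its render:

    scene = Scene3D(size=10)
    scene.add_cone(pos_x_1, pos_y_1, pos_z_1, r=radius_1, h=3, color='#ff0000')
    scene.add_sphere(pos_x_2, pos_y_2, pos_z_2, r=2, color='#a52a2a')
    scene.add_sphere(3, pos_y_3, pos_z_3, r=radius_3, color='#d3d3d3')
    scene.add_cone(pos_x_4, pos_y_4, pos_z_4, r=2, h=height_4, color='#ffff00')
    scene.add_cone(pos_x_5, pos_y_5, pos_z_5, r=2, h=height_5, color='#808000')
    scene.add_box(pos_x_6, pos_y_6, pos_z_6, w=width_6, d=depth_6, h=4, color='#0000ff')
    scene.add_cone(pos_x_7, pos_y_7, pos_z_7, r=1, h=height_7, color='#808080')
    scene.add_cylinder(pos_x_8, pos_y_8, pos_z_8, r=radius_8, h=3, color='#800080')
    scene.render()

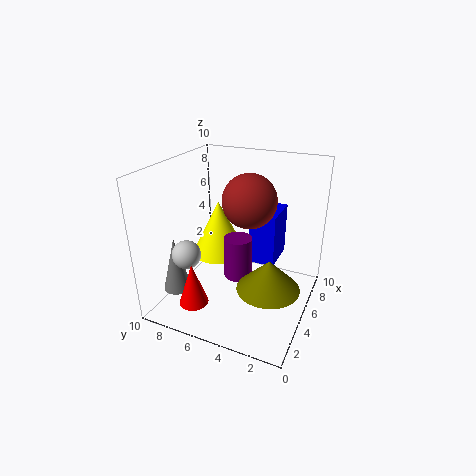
pos_x_1 = 2
pos_y_1 = 7
pos_z_1 = 1
radius_1 = 1
pos_x_2 = 7
pos_y_2 = 5
pos_z_2 = 7
pos_y_3 = 8
pos_z_3 = 4
radius_3 = 1
pos_x_4 = 6
pos_y_4 = 7
pos_z_4 = 3
height_4 = 4
pos_x_5 = 3
pos_y_5 = 2
pos_z_5 = 3
height_5 = 2
pos_x_6 = 7
pos_y_6 = 3
pos_z_6 = 2
width_6 = 3
depth_6 = 2
pos_x_7 = 3
pos_y_7 = 9
pos_z_7 = 1
height_7 = 4
pos_x_8 = 5
pos_y_8 = 5
pos_z_8 = 2
radius_8 = 1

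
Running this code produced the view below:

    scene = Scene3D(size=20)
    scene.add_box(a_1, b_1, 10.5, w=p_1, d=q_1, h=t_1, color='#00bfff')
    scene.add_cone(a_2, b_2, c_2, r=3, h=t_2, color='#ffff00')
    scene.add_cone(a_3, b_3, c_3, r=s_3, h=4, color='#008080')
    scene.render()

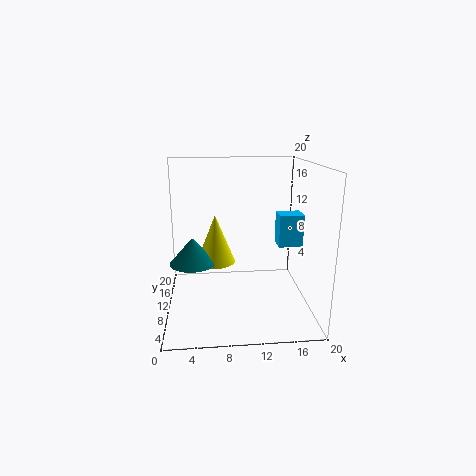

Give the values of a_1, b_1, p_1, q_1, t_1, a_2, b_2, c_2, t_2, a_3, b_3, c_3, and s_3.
a_1 = 14.5, b_1 = 4.5, p_1 = 3, q_1 = 2.5, t_1 = 4, a_2 = 7, b_2 = 15, c_2 = 4.5, t_2 = 7.5, a_3 = 3.5, b_3 = 13.5, c_3 = 5, s_3 = 3.5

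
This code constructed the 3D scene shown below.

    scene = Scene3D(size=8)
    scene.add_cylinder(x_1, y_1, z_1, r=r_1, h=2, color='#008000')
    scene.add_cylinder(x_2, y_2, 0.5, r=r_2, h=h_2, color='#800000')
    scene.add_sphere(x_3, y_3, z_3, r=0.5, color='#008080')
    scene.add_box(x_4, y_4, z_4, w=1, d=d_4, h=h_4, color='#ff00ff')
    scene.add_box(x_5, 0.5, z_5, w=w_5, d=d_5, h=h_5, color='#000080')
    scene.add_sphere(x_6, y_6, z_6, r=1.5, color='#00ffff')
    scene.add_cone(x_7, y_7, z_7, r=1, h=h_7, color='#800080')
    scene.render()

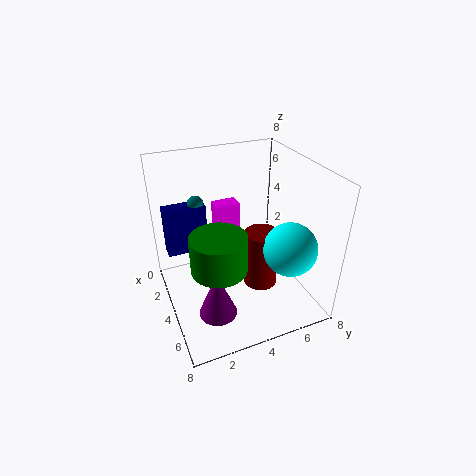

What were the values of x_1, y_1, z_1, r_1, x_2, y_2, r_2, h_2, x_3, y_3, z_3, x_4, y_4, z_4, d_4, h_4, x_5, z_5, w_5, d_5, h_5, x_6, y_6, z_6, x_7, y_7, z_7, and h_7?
x_1 = 5
y_1 = 2.5
z_1 = 3
r_1 = 1.5
x_2 = 4
y_2 = 5.5
r_2 = 1
h_2 = 3.5
x_3 = 1
y_3 = 2.5
z_3 = 5
x_4 = 1
y_4 = 3.5
z_4 = 1.5
d_4 = 1.5
h_4 = 3.5
x_5 = 0.5
z_5 = 2
w_5 = 1
d_5 = 2.5
h_5 = 3
x_6 = 5.5
y_6 = 6.5
z_6 = 3.5
x_7 = 6
y_7 = 2
z_7 = 1
h_7 = 2.5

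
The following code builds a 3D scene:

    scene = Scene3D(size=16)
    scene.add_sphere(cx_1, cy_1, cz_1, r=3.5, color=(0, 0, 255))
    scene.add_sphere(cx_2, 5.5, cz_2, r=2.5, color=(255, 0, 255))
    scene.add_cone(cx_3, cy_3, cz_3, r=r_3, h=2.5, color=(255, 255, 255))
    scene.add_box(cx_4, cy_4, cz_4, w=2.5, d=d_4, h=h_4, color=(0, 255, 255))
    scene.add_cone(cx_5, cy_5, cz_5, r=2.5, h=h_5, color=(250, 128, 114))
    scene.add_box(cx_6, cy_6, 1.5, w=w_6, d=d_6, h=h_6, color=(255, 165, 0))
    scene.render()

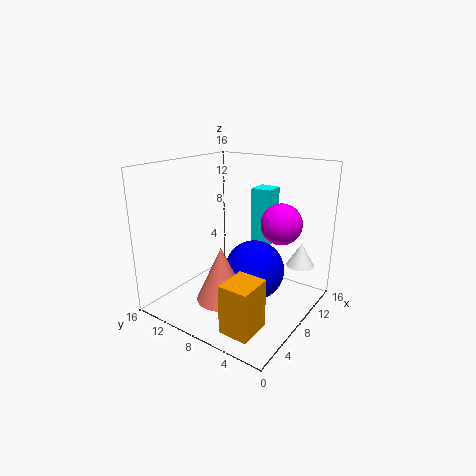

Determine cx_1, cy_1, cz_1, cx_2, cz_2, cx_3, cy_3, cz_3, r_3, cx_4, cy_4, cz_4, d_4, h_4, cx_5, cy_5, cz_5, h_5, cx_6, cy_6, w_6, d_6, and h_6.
cx_1 = 10; cy_1 = 7; cz_1 = 3.5; cx_2 = 13.5; cz_2 = 8.5; cx_3 = 10.5; cy_3 = 1.5; cz_3 = 5.5; r_3 = 1.5; cx_4 = 13; cy_4 = 7; cz_4 = 5.5; d_4 = 2.5; h_4 = 7; cx_5 = 3; cy_5 = 6.5; cz_5 = 3.5; h_5 = 5.5; cx_6 = 0.5; cy_6 = 2; w_6 = 3.5; d_6 = 3; h_6 = 5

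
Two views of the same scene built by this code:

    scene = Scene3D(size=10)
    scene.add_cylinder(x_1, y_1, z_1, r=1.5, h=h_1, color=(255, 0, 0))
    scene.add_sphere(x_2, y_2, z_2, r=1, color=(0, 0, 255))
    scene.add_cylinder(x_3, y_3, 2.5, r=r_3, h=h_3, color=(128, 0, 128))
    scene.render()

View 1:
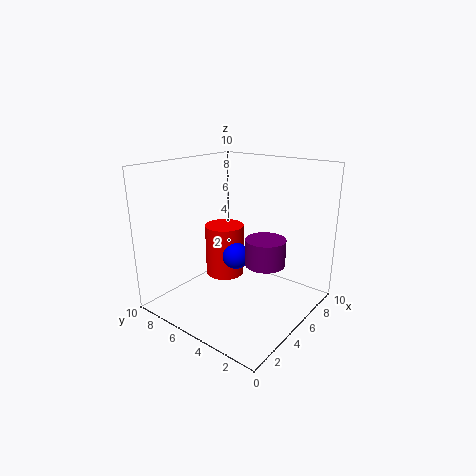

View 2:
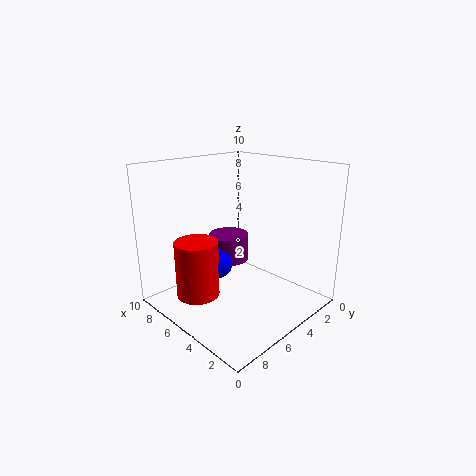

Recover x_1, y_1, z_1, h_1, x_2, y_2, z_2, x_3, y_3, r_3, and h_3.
x_1 = 6.5
y_1 = 7.5
z_1 = 1
h_1 = 4
x_2 = 6
y_2 = 6
z_2 = 3
x_3 = 7
y_3 = 4
r_3 = 1.5
h_3 = 2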